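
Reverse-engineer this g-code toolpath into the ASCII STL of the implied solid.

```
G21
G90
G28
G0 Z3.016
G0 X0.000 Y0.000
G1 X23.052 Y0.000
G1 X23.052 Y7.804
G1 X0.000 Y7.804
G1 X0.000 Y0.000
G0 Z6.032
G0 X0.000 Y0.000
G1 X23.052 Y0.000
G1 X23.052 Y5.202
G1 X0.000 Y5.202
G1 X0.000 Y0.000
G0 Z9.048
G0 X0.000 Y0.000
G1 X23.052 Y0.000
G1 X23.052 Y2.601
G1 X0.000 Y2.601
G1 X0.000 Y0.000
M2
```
solid part
  facet normal 0.0000 0.0000 -1.0000
    outer loop
      vertex 23.052 10.405 0.000
      vertex 23.052 0.000 0.000
      vertex 0.000 0.000 0.000
    endloop
  endfacet
  facet normal 0.0000 0.0000 -1.0000
    outer loop
      vertex 0.000 10.405 0.000
      vertex 23.052 10.405 0.000
      vertex 0.000 0.000 0.000
    endloop
  endfacet
  facet normal 0.0000 -1.0000 0.0000
    outer loop
      vertex 0.000 0.000 0.000
      vertex 23.052 0.000 0.000
      vertex 23.052 0.000 12.064
    endloop
  endfacet
  facet normal 0.0000 -1.0000 0.0000
    outer loop
      vertex 0.000 0.000 0.000
      vertex 23.052 0.000 12.064
      vertex 0.000 0.000 12.064
    endloop
  endfacet
  facet normal 0.0000 0.7573 0.6531
    outer loop
      vertex 0.000 0.000 12.064
      vertex 23.052 0.000 12.064
      vertex 23.052 10.405 0.000
    endloop
  endfacet
  facet normal 0.0000 0.7573 0.6531
    outer loop
      vertex 0.000 0.000 12.064
      vertex 23.052 10.405 0.000
      vertex 0.000 10.405 0.000
    endloop
  endfacet
  facet normal -1.0000 0.0000 0.0000
    outer loop
      vertex 0.000 0.000 12.064
      vertex 0.000 10.405 0.000
      vertex 0.000 0.000 0.000
    endloop
  endfacet
  facet normal 1.0000 0.0000 0.0000
    outer loop
      vertex 23.052 0.000 0.000
      vertex 23.052 10.405 0.000
      vertex 23.052 0.000 12.064
    endloop
  endfacet
endsolid part

The G0 Z moves step by Δz≈3.016 mm. The G1 loops shrink linearly with z, so the solid tapers from its base footprint up to z≈12.1. Closing with a flat bottom cap and the tapered top and triangulating gives 8 facets — a wedge (ramp): 23.1 × 10.4 mm base, rising to 12.1 mm along the y=0 edge and sloping linearly to z=0 at y=10.4.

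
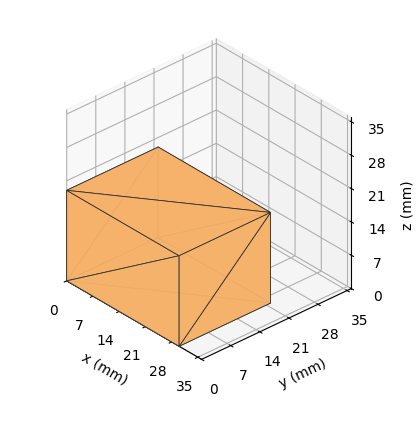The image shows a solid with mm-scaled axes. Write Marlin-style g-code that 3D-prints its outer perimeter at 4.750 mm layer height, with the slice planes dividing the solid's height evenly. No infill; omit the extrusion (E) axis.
Reading the render: the shape is a rectangular box, roughly 30 × 22 mm footprint and 19 mm tall (dimensions read to the nearest mm from the axis ticks). For the g-code, the solid's height is divided into equal slices at the stated Δz and each level perimeter traced with G1 moves after a G0 lift.

; perimeter-only toolpath
G21 ; units = mm
G90 ; absolute positioning
G28 ; home
; layer 1
G0 Z4.750
G0 X0.000 Y0.000
G1 X30.000 Y0.000
G1 X30.000 Y22.000
G1 X0.000 Y22.000
G1 X0.000 Y0.000
; layer 2
G0 Z9.500
G0 X0.000 Y0.000
G1 X30.000 Y0.000
G1 X30.000 Y22.000
G1 X0.000 Y22.000
G1 X0.000 Y0.000
; layer 3
G0 Z14.250
G0 X0.000 Y0.000
G1 X30.000 Y0.000
G1 X30.000 Y22.000
G1 X0.000 Y22.000
G1 X0.000 Y0.000
; layer 4
G0 Z19.000
G0 X0.000 Y0.000
G1 X30.000 Y0.000
G1 X30.000 Y22.000
G1 X0.000 Y22.000
G1 X0.000 Y0.000
M2 ; end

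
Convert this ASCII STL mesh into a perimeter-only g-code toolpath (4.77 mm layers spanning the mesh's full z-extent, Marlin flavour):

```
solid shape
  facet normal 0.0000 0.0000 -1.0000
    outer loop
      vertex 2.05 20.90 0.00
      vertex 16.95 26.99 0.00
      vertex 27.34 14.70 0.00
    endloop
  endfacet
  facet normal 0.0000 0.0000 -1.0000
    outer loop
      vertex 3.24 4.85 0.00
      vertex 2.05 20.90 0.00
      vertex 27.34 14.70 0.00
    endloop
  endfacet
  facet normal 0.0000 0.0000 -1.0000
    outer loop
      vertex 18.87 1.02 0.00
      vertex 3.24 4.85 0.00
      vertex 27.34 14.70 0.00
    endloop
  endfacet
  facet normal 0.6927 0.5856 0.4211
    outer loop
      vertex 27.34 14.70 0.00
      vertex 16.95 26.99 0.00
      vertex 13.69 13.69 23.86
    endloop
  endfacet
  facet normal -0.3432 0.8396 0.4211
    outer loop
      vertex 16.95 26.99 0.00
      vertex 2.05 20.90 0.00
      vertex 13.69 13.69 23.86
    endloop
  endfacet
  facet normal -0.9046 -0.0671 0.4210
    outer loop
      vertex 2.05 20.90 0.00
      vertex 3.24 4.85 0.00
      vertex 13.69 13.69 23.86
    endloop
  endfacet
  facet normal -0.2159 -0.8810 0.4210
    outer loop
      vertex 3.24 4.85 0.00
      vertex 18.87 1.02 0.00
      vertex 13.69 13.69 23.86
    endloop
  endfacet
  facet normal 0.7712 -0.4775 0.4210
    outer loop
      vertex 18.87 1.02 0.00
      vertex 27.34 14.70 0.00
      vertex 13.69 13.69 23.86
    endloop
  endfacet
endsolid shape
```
; perimeter-only toolpath
G21 ; units = mm
G90 ; absolute positioning
G28 ; home
; layer 1
G0 Z4.77
G0 X24.61 Y14.50
G1 X16.30 Y24.33
G1 X4.38 Y19.46
G1 X5.33 Y6.62
G1 X17.83 Y3.55
G1 X24.61 Y14.50
; layer 2
G0 Z9.54
G0 X21.88 Y14.30
G1 X15.65 Y21.67
G1 X6.71 Y18.02
G1 X7.42 Y8.39
G1 X16.80 Y6.09
G1 X21.88 Y14.30
; layer 3
G0 Z14.32
G0 X19.15 Y14.09
G1 X14.99 Y19.01
G1 X9.03 Y16.57
G1 X9.51 Y10.15
G1 X15.76 Y8.62
G1 X19.15 Y14.09
; layer 4
G0 Z19.09
G0 X16.42 Y13.89
G1 X14.34 Y16.35
G1 X11.36 Y15.13
G1 X11.60 Y11.92
G1 X14.73 Y11.16
G1 X16.42 Y13.89
M2 ; end

The solid is a regular 5-sided pyramid, base circumscribed radius ≈ 13.7 mm, apex at z ≈ 23.9 mm. Slicing at Δz = 4.77 mm — 5 equal slices spanning the solid's height, so layer i sits at z = i·h/5 — gives 4 non-empty perimeters. Each is a 5-segment closed polygon; G0 lifts to the layer z and rapids to the start vertex, then G1 traces the edges. The cross-section shrinks linearly with z (the slice at the apex is degenerate and omitted).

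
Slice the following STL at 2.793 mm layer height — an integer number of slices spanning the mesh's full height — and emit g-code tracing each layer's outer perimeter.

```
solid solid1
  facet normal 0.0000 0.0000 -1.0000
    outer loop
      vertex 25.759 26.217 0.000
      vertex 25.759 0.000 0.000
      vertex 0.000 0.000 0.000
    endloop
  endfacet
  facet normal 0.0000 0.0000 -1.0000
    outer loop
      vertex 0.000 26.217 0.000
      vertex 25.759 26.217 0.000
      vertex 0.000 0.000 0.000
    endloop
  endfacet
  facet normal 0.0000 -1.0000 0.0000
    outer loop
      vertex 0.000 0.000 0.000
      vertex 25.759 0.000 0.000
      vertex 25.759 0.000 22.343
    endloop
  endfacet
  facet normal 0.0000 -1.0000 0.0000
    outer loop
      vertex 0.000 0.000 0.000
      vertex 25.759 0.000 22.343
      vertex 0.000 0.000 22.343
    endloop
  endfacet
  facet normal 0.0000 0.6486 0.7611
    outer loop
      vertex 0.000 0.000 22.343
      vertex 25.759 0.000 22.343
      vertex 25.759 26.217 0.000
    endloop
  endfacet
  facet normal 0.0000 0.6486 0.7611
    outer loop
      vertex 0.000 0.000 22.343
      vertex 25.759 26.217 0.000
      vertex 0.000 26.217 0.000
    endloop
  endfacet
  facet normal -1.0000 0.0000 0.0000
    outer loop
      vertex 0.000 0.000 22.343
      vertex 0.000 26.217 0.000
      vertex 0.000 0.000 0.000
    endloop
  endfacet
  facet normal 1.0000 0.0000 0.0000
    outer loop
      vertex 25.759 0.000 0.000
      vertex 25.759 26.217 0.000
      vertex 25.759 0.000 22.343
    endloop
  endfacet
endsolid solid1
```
; perimeter-only toolpath
G21 ; units = mm
G90 ; absolute positioning
G28 ; home
; layer 1
G0 Z2.793
G0 X0.000 Y0.000
G1 X25.759 Y0.000
G1 X25.759 Y22.940
G1 X0.000 Y22.940
G1 X0.000 Y0.000
; layer 2
G0 Z5.586
G0 X0.000 Y0.000
G1 X25.759 Y0.000
G1 X25.759 Y19.663
G1 X0.000 Y19.663
G1 X0.000 Y0.000
; layer 3
G0 Z8.379
G0 X0.000 Y0.000
G1 X25.759 Y0.000
G1 X25.759 Y16.386
G1 X0.000 Y16.386
G1 X0.000 Y0.000
; layer 4
G0 Z11.171
G0 X0.000 Y0.000
G1 X25.759 Y0.000
G1 X25.759 Y13.108
G1 X0.000 Y13.108
G1 X0.000 Y0.000
; layer 5
G0 Z13.964
G0 X0.000 Y0.000
G1 X25.759 Y0.000
G1 X25.759 Y9.831
G1 X0.000 Y9.831
G1 X0.000 Y0.000
; layer 6
G0 Z16.757
G0 X0.000 Y0.000
G1 X25.759 Y0.000
G1 X25.759 Y6.554
G1 X0.000 Y6.554
G1 X0.000 Y0.000
; layer 7
G0 Z19.550
G0 X0.000 Y0.000
G1 X25.759 Y0.000
G1 X25.759 Y3.277
G1 X0.000 Y3.277
G1 X0.000 Y0.000
M2 ; end

The solid is a wedge (ramp): 25.8 × 26.2 mm base, rising to 22.3 mm along the y=0 edge and sloping linearly to z=0 at y=26.2. Slicing at Δz = 2.793 mm — 8 equal slices spanning the solid's height, so layer i sits at z = i·h/8 — gives 7 non-empty perimeters. Each is a 4-segment closed polygon; G0 lifts to the layer z and rapids to the start vertex, then G1 traces the edges. The cross-section shrinks linearly with z (the slice at the apex is degenerate and omitted).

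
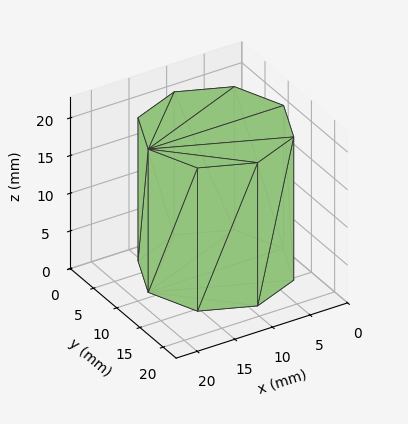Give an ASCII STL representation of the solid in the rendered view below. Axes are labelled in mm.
Reading the render: the shape is a regular 8-sided prism (a cylinder approximated with 8 flat sides), circumscribed radius ≈ 9 mm, height ≈ 19 mm (dimensions read to the nearest mm from the axis ticks). For the STL, each face is triangulated and given an outward normal.

solid part
  facet normal 0.0000 0.0000 -1.0000
    outer loop
      vertex 9.0 18.0 0.0
      vertex 15.4 15.4 0.0
      vertex 18.0 9.0 0.0
    endloop
  endfacet
  facet normal 0.0000 0.0000 -1.0000
    outer loop
      vertex 2.6 15.4 0.0
      vertex 9.0 18.0 0.0
      vertex 18.0 9.0 0.0
    endloop
  endfacet
  facet normal 0.0000 0.0000 -1.0000
    outer loop
      vertex 0.0 9.0 0.0
      vertex 2.6 15.4 0.0
      vertex 18.0 9.0 0.0
    endloop
  endfacet
  facet normal 0.0000 0.0000 -1.0000
    outer loop
      vertex 2.6 2.6 0.0
      vertex 0.0 9.0 0.0
      vertex 18.0 9.0 0.0
    endloop
  endfacet
  facet normal 0.0000 0.0000 -1.0000
    outer loop
      vertex 9.0 0.0 0.0
      vertex 2.6 2.6 0.0
      vertex 18.0 9.0 0.0
    endloop
  endfacet
  facet normal 0.0000 0.0000 -1.0000
    outer loop
      vertex 15.4 2.6 0.0
      vertex 9.0 0.0 0.0
      vertex 18.0 9.0 0.0
    endloop
  endfacet
  facet normal 0.0000 0.0000 1.0000
    outer loop
      vertex 18.0 9.0 19.0
      vertex 15.4 15.4 19.0
      vertex 9.0 18.0 19.0
    endloop
  endfacet
  facet normal 0.0000 0.0000 1.0000
    outer loop
      vertex 18.0 9.0 19.0
      vertex 9.0 18.0 19.0
      vertex 2.6 15.4 19.0
    endloop
  endfacet
  facet normal 0.0000 0.0000 1.0000
    outer loop
      vertex 18.0 9.0 19.0
      vertex 2.6 15.4 19.0
      vertex 0.0 9.0 19.0
    endloop
  endfacet
  facet normal 0.0000 0.0000 1.0000
    outer loop
      vertex 18.0 9.0 19.0
      vertex 0.0 9.0 19.0
      vertex 2.6 2.6 19.0
    endloop
  endfacet
  facet normal 0.0000 0.0000 1.0000
    outer loop
      vertex 18.0 9.0 19.0
      vertex 2.6 2.6 19.0
      vertex 9.0 0.0 19.0
    endloop
  endfacet
  facet normal 0.0000 0.0000 1.0000
    outer loop
      vertex 18.0 9.0 19.0
      vertex 9.0 0.0 19.0
      vertex 15.4 2.6 19.0
    endloop
  endfacet
  facet normal 0.9265 0.3764 0.0000
    outer loop
      vertex 18.0 9.0 0.0
      vertex 15.4 15.4 0.0
      vertex 15.4 15.4 19.0
    endloop
  endfacet
  facet normal 0.9265 0.3764 0.0000
    outer loop
      vertex 18.0 9.0 0.0
      vertex 15.4 15.4 19.0
      vertex 18.0 9.0 19.0
    endloop
  endfacet
  facet normal 0.3764 0.9265 0.0000
    outer loop
      vertex 15.4 15.4 0.0
      vertex 9.0 18.0 0.0
      vertex 9.0 18.0 19.0
    endloop
  endfacet
  facet normal 0.3764 0.9265 0.0000
    outer loop
      vertex 15.4 15.4 0.0
      vertex 9.0 18.0 19.0
      vertex 15.4 15.4 19.0
    endloop
  endfacet
  facet normal -0.3764 0.9265 0.0000
    outer loop
      vertex 9.0 18.0 0.0
      vertex 2.6 15.4 0.0
      vertex 2.6 15.4 19.0
    endloop
  endfacet
  facet normal -0.3764 0.9265 0.0000
    outer loop
      vertex 9.0 18.0 0.0
      vertex 2.6 15.4 19.0
      vertex 9.0 18.0 19.0
    endloop
  endfacet
  facet normal -0.9265 0.3764 0.0000
    outer loop
      vertex 2.6 15.4 0.0
      vertex 0.0 9.0 0.0
      vertex 0.0 9.0 19.0
    endloop
  endfacet
  facet normal -0.9265 0.3764 0.0000
    outer loop
      vertex 2.6 15.4 0.0
      vertex 0.0 9.0 19.0
      vertex 2.6 15.4 19.0
    endloop
  endfacet
  facet normal -0.9265 -0.3764 0.0000
    outer loop
      vertex 0.0 9.0 0.0
      vertex 2.6 2.6 0.0
      vertex 2.6 2.6 19.0
    endloop
  endfacet
  facet normal -0.9265 -0.3764 0.0000
    outer loop
      vertex 0.0 9.0 0.0
      vertex 2.6 2.6 19.0
      vertex 0.0 9.0 19.0
    endloop
  endfacet
  facet normal -0.3764 -0.9265 0.0000
    outer loop
      vertex 2.6 2.6 0.0
      vertex 9.0 0.0 0.0
      vertex 9.0 0.0 19.0
    endloop
  endfacet
  facet normal -0.3764 -0.9265 0.0000
    outer loop
      vertex 2.6 2.6 0.0
      vertex 9.0 0.0 19.0
      vertex 2.6 2.6 19.0
    endloop
  endfacet
  facet normal 0.3764 -0.9265 0.0000
    outer loop
      vertex 9.0 0.0 0.0
      vertex 15.4 2.6 0.0
      vertex 15.4 2.6 19.0
    endloop
  endfacet
  facet normal 0.3764 -0.9265 0.0000
    outer loop
      vertex 9.0 0.0 0.0
      vertex 15.4 2.6 19.0
      vertex 9.0 0.0 19.0
    endloop
  endfacet
  facet normal 0.9265 -0.3764 0.0000
    outer loop
      vertex 15.4 2.6 0.0
      vertex 18.0 9.0 0.0
      vertex 18.0 9.0 19.0
    endloop
  endfacet
  facet normal 0.9265 -0.3764 0.0000
    outer loop
      vertex 15.4 2.6 0.0
      vertex 18.0 9.0 19.0
      vertex 15.4 2.6 19.0
    endloop
  endfacet
endsolid part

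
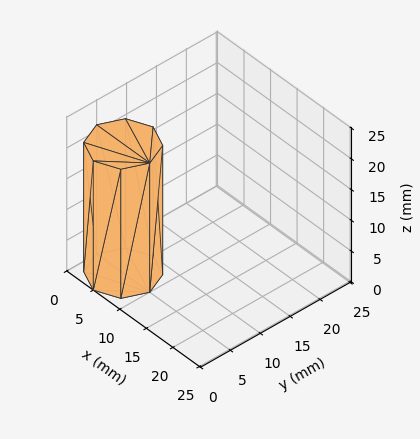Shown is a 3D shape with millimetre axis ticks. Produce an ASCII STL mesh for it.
Reading the render: the shape is a regular 8-sided prism (a cylinder approximated with 8 flat sides), circumscribed radius ≈ 5 mm, height ≈ 21 mm (dimensions read to the nearest mm from the axis ticks). For the STL, each face is triangulated and given an outward normal.

solid part
  facet normal 0.0000 0.0000 -1.0000
    outer loop
      vertex 5.0 10.0 0.0
      vertex 8.5 8.5 0.0
      vertex 10.0 5.0 0.0
    endloop
  endfacet
  facet normal 0.0000 0.0000 -1.0000
    outer loop
      vertex 1.5 8.5 0.0
      vertex 5.0 10.0 0.0
      vertex 10.0 5.0 0.0
    endloop
  endfacet
  facet normal 0.0000 0.0000 -1.0000
    outer loop
      vertex 0.0 5.0 0.0
      vertex 1.5 8.5 0.0
      vertex 10.0 5.0 0.0
    endloop
  endfacet
  facet normal 0.0000 0.0000 -1.0000
    outer loop
      vertex 1.5 1.5 0.0
      vertex 0.0 5.0 0.0
      vertex 10.0 5.0 0.0
    endloop
  endfacet
  facet normal 0.0000 0.0000 -1.0000
    outer loop
      vertex 5.0 0.0 0.0
      vertex 1.5 1.5 0.0
      vertex 10.0 5.0 0.0
    endloop
  endfacet
  facet normal 0.0000 0.0000 -1.0000
    outer loop
      vertex 8.5 1.5 0.0
      vertex 5.0 0.0 0.0
      vertex 10.0 5.0 0.0
    endloop
  endfacet
  facet normal 0.0000 0.0000 1.0000
    outer loop
      vertex 10.0 5.0 21.0
      vertex 8.5 8.5 21.0
      vertex 5.0 10.0 21.0
    endloop
  endfacet
  facet normal 0.0000 0.0000 1.0000
    outer loop
      vertex 10.0 5.0 21.0
      vertex 5.0 10.0 21.0
      vertex 1.5 8.5 21.0
    endloop
  endfacet
  facet normal 0.0000 0.0000 1.0000
    outer loop
      vertex 10.0 5.0 21.0
      vertex 1.5 8.5 21.0
      vertex 0.0 5.0 21.0
    endloop
  endfacet
  facet normal 0.0000 0.0000 1.0000
    outer loop
      vertex 10.0 5.0 21.0
      vertex 0.0 5.0 21.0
      vertex 1.5 1.5 21.0
    endloop
  endfacet
  facet normal 0.0000 0.0000 1.0000
    outer loop
      vertex 10.0 5.0 21.0
      vertex 1.5 1.5 21.0
      vertex 5.0 0.0 21.0
    endloop
  endfacet
  facet normal 0.0000 0.0000 1.0000
    outer loop
      vertex 10.0 5.0 21.0
      vertex 5.0 0.0 21.0
      vertex 8.5 1.5 21.0
    endloop
  endfacet
  facet normal 0.9191 0.3939 0.0000
    outer loop
      vertex 10.0 5.0 0.0
      vertex 8.5 8.5 0.0
      vertex 8.5 8.5 21.0
    endloop
  endfacet
  facet normal 0.9191 0.3939 0.0000
    outer loop
      vertex 10.0 5.0 0.0
      vertex 8.5 8.5 21.0
      vertex 10.0 5.0 21.0
    endloop
  endfacet
  facet normal 0.3939 0.9191 0.0000
    outer loop
      vertex 8.5 8.5 0.0
      vertex 5.0 10.0 0.0
      vertex 5.0 10.0 21.0
    endloop
  endfacet
  facet normal 0.3939 0.9191 0.0000
    outer loop
      vertex 8.5 8.5 0.0
      vertex 5.0 10.0 21.0
      vertex 8.5 8.5 21.0
    endloop
  endfacet
  facet normal -0.3939 0.9191 0.0000
    outer loop
      vertex 5.0 10.0 0.0
      vertex 1.5 8.5 0.0
      vertex 1.5 8.5 21.0
    endloop
  endfacet
  facet normal -0.3939 0.9191 0.0000
    outer loop
      vertex 5.0 10.0 0.0
      vertex 1.5 8.5 21.0
      vertex 5.0 10.0 21.0
    endloop
  endfacet
  facet normal -0.9191 0.3939 0.0000
    outer loop
      vertex 1.5 8.5 0.0
      vertex 0.0 5.0 0.0
      vertex 0.0 5.0 21.0
    endloop
  endfacet
  facet normal -0.9191 0.3939 0.0000
    outer loop
      vertex 1.5 8.5 0.0
      vertex 0.0 5.0 21.0
      vertex 1.5 8.5 21.0
    endloop
  endfacet
  facet normal -0.9191 -0.3939 0.0000
    outer loop
      vertex 0.0 5.0 0.0
      vertex 1.5 1.5 0.0
      vertex 1.5 1.5 21.0
    endloop
  endfacet
  facet normal -0.9191 -0.3939 0.0000
    outer loop
      vertex 0.0 5.0 0.0
      vertex 1.5 1.5 21.0
      vertex 0.0 5.0 21.0
    endloop
  endfacet
  facet normal -0.3939 -0.9191 0.0000
    outer loop
      vertex 1.5 1.5 0.0
      vertex 5.0 0.0 0.0
      vertex 5.0 0.0 21.0
    endloop
  endfacet
  facet normal -0.3939 -0.9191 0.0000
    outer loop
      vertex 1.5 1.5 0.0
      vertex 5.0 0.0 21.0
      vertex 1.5 1.5 21.0
    endloop
  endfacet
  facet normal 0.3939 -0.9191 0.0000
    outer loop
      vertex 5.0 0.0 0.0
      vertex 8.5 1.5 0.0
      vertex 8.5 1.5 21.0
    endloop
  endfacet
  facet normal 0.3939 -0.9191 0.0000
    outer loop
      vertex 5.0 0.0 0.0
      vertex 8.5 1.5 21.0
      vertex 5.0 0.0 21.0
    endloop
  endfacet
  facet normal 0.9191 -0.3939 0.0000
    outer loop
      vertex 8.5 1.5 0.0
      vertex 10.0 5.0 0.0
      vertex 10.0 5.0 21.0
    endloop
  endfacet
  facet normal 0.9191 -0.3939 0.0000
    outer loop
      vertex 8.5 1.5 0.0
      vertex 10.0 5.0 21.0
      vertex 8.5 1.5 21.0
    endloop
  endfacet
endsolid part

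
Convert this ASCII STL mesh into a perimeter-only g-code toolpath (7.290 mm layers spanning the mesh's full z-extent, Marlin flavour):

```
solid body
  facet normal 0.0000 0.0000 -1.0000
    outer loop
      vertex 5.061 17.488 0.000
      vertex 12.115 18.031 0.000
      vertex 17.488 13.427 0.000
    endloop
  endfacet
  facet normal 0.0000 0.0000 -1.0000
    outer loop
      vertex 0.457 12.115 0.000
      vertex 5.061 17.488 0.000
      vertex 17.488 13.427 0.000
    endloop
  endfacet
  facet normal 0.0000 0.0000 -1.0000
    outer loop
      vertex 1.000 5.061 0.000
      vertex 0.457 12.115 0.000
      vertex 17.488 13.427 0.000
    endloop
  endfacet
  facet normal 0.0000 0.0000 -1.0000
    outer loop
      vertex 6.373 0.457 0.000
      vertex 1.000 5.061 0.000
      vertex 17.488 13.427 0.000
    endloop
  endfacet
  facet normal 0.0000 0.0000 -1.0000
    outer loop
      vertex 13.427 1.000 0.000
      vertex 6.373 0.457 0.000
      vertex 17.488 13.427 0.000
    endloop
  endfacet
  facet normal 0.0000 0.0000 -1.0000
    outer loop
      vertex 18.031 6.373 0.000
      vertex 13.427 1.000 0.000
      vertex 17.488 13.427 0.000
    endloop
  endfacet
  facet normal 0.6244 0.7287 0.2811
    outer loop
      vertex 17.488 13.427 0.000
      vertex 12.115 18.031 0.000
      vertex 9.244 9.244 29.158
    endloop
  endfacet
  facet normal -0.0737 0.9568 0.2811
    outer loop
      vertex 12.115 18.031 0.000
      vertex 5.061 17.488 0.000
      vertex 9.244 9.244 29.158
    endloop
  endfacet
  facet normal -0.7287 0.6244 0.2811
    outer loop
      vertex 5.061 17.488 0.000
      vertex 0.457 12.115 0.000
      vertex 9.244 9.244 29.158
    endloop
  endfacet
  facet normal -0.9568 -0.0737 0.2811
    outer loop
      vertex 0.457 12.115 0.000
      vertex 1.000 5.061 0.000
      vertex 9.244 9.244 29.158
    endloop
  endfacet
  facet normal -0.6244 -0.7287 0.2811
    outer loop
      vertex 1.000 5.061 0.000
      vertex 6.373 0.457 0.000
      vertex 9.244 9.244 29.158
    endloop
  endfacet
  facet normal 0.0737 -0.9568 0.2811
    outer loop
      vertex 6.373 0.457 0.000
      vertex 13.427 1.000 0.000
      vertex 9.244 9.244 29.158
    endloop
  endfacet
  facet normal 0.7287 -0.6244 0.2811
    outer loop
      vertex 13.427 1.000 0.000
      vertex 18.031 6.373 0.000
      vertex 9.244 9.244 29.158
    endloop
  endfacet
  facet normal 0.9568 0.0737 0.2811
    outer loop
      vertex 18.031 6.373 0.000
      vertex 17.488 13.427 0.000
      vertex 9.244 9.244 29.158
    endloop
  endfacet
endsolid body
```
; perimeter-only toolpath
G21 ; units = mm
G90 ; absolute positioning
G28 ; home
; layer 1
G0 Z7.290
G0 X15.427 Y12.381
G1 X11.397 Y15.834
G1 X6.107 Y15.427
G1 X2.654 Y11.397
G1 X3.061 Y6.107
G1 X7.091 Y2.654
G1 X12.381 Y3.061
G1 X15.834 Y7.091
G1 X15.427 Y12.381
; layer 2
G0 Z14.579
G0 X13.366 Y11.335
G1 X10.680 Y13.637
G1 X7.152 Y13.366
G1 X4.851 Y10.680
G1 X5.122 Y7.152
G1 X7.809 Y4.851
G1 X11.335 Y5.122
G1 X13.637 Y7.809
G1 X13.366 Y11.335
; layer 3
G0 Z21.869
G0 X11.305 Y10.290
G1 X9.962 Y11.441
G1 X8.198 Y11.305
G1 X7.047 Y9.962
G1 X7.183 Y8.198
G1 X8.526 Y7.047
G1 X10.290 Y7.183
G1 X11.441 Y8.526
G1 X11.305 Y10.290
M2 ; end

The solid is a regular 8-sided pyramid, base circumscribed radius ≈ 9.24 mm, apex at z ≈ 29.2 mm. Slicing at Δz = 7.290 mm — 4 equal slices spanning the solid's height, so layer i sits at z = i·h/4 — gives 3 non-empty perimeters. Each is a 8-segment closed polygon; G0 lifts to the layer z and rapids to the start vertex, then G1 traces the edges. The cross-section shrinks linearly with z (the slice at the apex is degenerate and omitted).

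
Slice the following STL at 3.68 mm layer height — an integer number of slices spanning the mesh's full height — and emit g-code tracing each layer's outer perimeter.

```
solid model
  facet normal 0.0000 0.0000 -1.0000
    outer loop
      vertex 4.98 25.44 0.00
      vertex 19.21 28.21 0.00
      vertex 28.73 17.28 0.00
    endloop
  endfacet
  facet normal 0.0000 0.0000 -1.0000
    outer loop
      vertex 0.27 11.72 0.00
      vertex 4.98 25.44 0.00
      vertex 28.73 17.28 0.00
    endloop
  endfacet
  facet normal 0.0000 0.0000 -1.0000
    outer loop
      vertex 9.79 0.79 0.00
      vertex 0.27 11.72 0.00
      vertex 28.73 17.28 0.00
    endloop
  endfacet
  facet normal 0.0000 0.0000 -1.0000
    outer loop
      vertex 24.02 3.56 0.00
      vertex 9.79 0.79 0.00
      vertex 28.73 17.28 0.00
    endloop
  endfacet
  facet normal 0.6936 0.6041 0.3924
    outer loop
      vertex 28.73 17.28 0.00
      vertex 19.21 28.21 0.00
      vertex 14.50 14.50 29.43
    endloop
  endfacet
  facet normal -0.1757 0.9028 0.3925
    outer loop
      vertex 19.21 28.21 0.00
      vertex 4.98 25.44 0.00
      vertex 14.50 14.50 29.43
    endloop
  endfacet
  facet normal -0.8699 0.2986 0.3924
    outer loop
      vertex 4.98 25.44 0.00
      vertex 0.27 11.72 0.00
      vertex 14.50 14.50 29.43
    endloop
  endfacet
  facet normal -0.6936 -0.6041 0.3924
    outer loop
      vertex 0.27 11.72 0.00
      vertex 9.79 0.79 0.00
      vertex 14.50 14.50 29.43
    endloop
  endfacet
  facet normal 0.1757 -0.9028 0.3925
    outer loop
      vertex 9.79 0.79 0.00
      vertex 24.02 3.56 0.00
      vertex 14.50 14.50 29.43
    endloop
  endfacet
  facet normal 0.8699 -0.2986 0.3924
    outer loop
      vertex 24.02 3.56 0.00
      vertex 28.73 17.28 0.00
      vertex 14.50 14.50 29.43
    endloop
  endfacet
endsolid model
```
; perimeter-only toolpath
G21 ; units = mm
G90 ; absolute positioning
G28 ; home
; layer 1
G0 Z3.68
G0 X26.95 Y16.93
G1 X18.62 Y26.50
G1 X6.17 Y24.07
G1 X2.05 Y12.07
G1 X10.38 Y2.50
G1 X22.83 Y4.93
G1 X26.95 Y16.93
; layer 2
G0 Z7.36
G0 X25.17 Y16.59
G1 X18.03 Y24.78
G1 X7.36 Y22.71
G1 X3.83 Y12.42
G1 X10.97 Y4.22
G1 X21.64 Y6.29
G1 X25.17 Y16.59
; layer 3
G0 Z11.04
G0 X23.39 Y16.24
G1 X17.44 Y23.07
G1 X8.55 Y21.34
G1 X5.61 Y12.76
G1 X11.56 Y5.93
G1 X20.45 Y7.66
G1 X23.39 Y16.24
; layer 4
G0 Z14.71
G0 X21.62 Y15.89
G1 X16.86 Y21.36
G1 X9.74 Y19.97
G1 X7.38 Y13.11
G1 X12.14 Y7.64
G1 X19.26 Y9.03
G1 X21.62 Y15.89
; layer 5
G0 Z18.39
G0 X19.84 Y15.54
G1 X16.27 Y19.64
G1 X10.93 Y18.60
G1 X9.16 Y13.46
G1 X12.73 Y9.36
G1 X18.07 Y10.40
G1 X19.84 Y15.54
; layer 6
G0 Z22.07
G0 X18.06 Y15.20
G1 X15.68 Y17.93
G1 X12.12 Y17.23
G1 X10.94 Y13.80
G1 X13.32 Y11.07
G1 X16.88 Y11.76
G1 X18.06 Y15.20
; layer 7
G0 Z25.75
G0 X16.28 Y14.85
G1 X15.09 Y16.21
G1 X13.31 Y15.87
G1 X12.72 Y14.15
G1 X13.91 Y12.79
G1 X15.69 Y13.13
G1 X16.28 Y14.85
M2 ; end

The solid is a regular 6-sided pyramid, base circumscribed radius ≈ 14.5 mm, apex at z ≈ 29.4 mm. Slicing at Δz = 3.68 mm — 8 equal slices spanning the solid's height, so layer i sits at z = i·h/8 — gives 7 non-empty perimeters. Each is a 6-segment closed polygon; G0 lifts to the layer z and rapids to the start vertex, then G1 traces the edges. The cross-section shrinks linearly with z (the slice at the apex is degenerate and omitted).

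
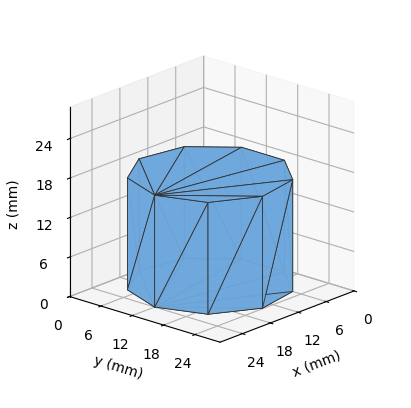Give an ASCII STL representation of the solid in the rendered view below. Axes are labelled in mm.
Reading the render: the shape is a regular 9-sided prism (a cylinder approximated with 9 flat sides), circumscribed radius ≈ 12 mm, height ≈ 17 mm (dimensions read to the nearest mm from the axis ticks). For the STL, each face is triangulated and given an outward normal.

solid part
  facet normal 0.0000 0.0000 -1.0000
    outer loop
      vertex 14.084 23.818 0.000
      vertex 21.193 19.713 0.000
      vertex 24.000 12.000 0.000
    endloop
  endfacet
  facet normal 0.0000 0.0000 -1.0000
    outer loop
      vertex 6.000 22.392 0.000
      vertex 14.084 23.818 0.000
      vertex 24.000 12.000 0.000
    endloop
  endfacet
  facet normal 0.0000 0.0000 -1.0000
    outer loop
      vertex 0.724 16.104 0.000
      vertex 6.000 22.392 0.000
      vertex 24.000 12.000 0.000
    endloop
  endfacet
  facet normal 0.0000 0.0000 -1.0000
    outer loop
      vertex 0.724 7.896 0.000
      vertex 0.724 16.104 0.000
      vertex 24.000 12.000 0.000
    endloop
  endfacet
  facet normal 0.0000 0.0000 -1.0000
    outer loop
      vertex 6.000 1.608 0.000
      vertex 0.724 7.896 0.000
      vertex 24.000 12.000 0.000
    endloop
  endfacet
  facet normal 0.0000 0.0000 -1.0000
    outer loop
      vertex 14.084 0.182 0.000
      vertex 6.000 1.608 0.000
      vertex 24.000 12.000 0.000
    endloop
  endfacet
  facet normal 0.0000 0.0000 -1.0000
    outer loop
      vertex 21.193 4.287 0.000
      vertex 14.084 0.182 0.000
      vertex 24.000 12.000 0.000
    endloop
  endfacet
  facet normal 0.0000 0.0000 1.0000
    outer loop
      vertex 24.000 12.000 17.000
      vertex 21.193 19.713 17.000
      vertex 14.084 23.818 17.000
    endloop
  endfacet
  facet normal 0.0000 0.0000 1.0000
    outer loop
      vertex 24.000 12.000 17.000
      vertex 14.084 23.818 17.000
      vertex 6.000 22.392 17.000
    endloop
  endfacet
  facet normal 0.0000 0.0000 1.0000
    outer loop
      vertex 24.000 12.000 17.000
      vertex 6.000 22.392 17.000
      vertex 0.724 16.104 17.000
    endloop
  endfacet
  facet normal 0.0000 0.0000 1.0000
    outer loop
      vertex 24.000 12.000 17.000
      vertex 0.724 16.104 17.000
      vertex 0.724 7.896 17.000
    endloop
  endfacet
  facet normal 0.0000 0.0000 1.0000
    outer loop
      vertex 24.000 12.000 17.000
      vertex 0.724 7.896 17.000
      vertex 6.000 1.608 17.000
    endloop
  endfacet
  facet normal 0.0000 0.0000 1.0000
    outer loop
      vertex 24.000 12.000 17.000
      vertex 6.000 1.608 17.000
      vertex 14.084 0.182 17.000
    endloop
  endfacet
  facet normal 0.0000 0.0000 1.0000
    outer loop
      vertex 24.000 12.000 17.000
      vertex 14.084 0.182 17.000
      vertex 21.193 4.287 17.000
    endloop
  endfacet
  facet normal 0.9397 0.3420 0.0000
    outer loop
      vertex 24.000 12.000 0.000
      vertex 21.193 19.713 0.000
      vertex 21.193 19.713 17.000
    endloop
  endfacet
  facet normal 0.9397 0.3420 0.0000
    outer loop
      vertex 24.000 12.000 0.000
      vertex 21.193 19.713 17.000
      vertex 24.000 12.000 17.000
    endloop
  endfacet
  facet normal 0.5001 0.8660 0.0000
    outer loop
      vertex 21.193 19.713 0.000
      vertex 14.084 23.818 0.000
      vertex 14.084 23.818 17.000
    endloop
  endfacet
  facet normal 0.5001 0.8660 0.0000
    outer loop
      vertex 21.193 19.713 0.000
      vertex 14.084 23.818 17.000
      vertex 21.193 19.713 17.000
    endloop
  endfacet
  facet normal -0.1737 0.9848 0.0000
    outer loop
      vertex 14.084 23.818 0.000
      vertex 6.000 22.392 0.000
      vertex 6.000 22.392 17.000
    endloop
  endfacet
  facet normal -0.1737 0.9848 0.0000
    outer loop
      vertex 14.084 23.818 0.000
      vertex 6.000 22.392 17.000
      vertex 14.084 23.818 17.000
    endloop
  endfacet
  facet normal -0.7661 0.6428 0.0000
    outer loop
      vertex 6.000 22.392 0.000
      vertex 0.724 16.104 0.000
      vertex 0.724 16.104 17.000
    endloop
  endfacet
  facet normal -0.7661 0.6428 0.0000
    outer loop
      vertex 6.000 22.392 0.000
      vertex 0.724 16.104 17.000
      vertex 6.000 22.392 17.000
    endloop
  endfacet
  facet normal -1.0000 0.0000 0.0000
    outer loop
      vertex 0.724 16.104 0.000
      vertex 0.724 7.896 0.000
      vertex 0.724 7.896 17.000
    endloop
  endfacet
  facet normal -1.0000 0.0000 0.0000
    outer loop
      vertex 0.724 16.104 0.000
      vertex 0.724 7.896 17.000
      vertex 0.724 16.104 17.000
    endloop
  endfacet
  facet normal -0.7661 -0.6428 0.0000
    outer loop
      vertex 0.724 7.896 0.000
      vertex 6.000 1.608 0.000
      vertex 6.000 1.608 17.000
    endloop
  endfacet
  facet normal -0.7661 -0.6428 0.0000
    outer loop
      vertex 0.724 7.896 0.000
      vertex 6.000 1.608 17.000
      vertex 0.724 7.896 17.000
    endloop
  endfacet
  facet normal -0.1737 -0.9848 0.0000
    outer loop
      vertex 6.000 1.608 0.000
      vertex 14.084 0.182 0.000
      vertex 14.084 0.182 17.000
    endloop
  endfacet
  facet normal -0.1737 -0.9848 0.0000
    outer loop
      vertex 6.000 1.608 0.000
      vertex 14.084 0.182 17.000
      vertex 6.000 1.608 17.000
    endloop
  endfacet
  facet normal 0.5001 -0.8660 0.0000
    outer loop
      vertex 14.084 0.182 0.000
      vertex 21.193 4.287 0.000
      vertex 21.193 4.287 17.000
    endloop
  endfacet
  facet normal 0.5001 -0.8660 0.0000
    outer loop
      vertex 14.084 0.182 0.000
      vertex 21.193 4.287 17.000
      vertex 14.084 0.182 17.000
    endloop
  endfacet
  facet normal 0.9397 -0.3420 0.0000
    outer loop
      vertex 21.193 4.287 0.000
      vertex 24.000 12.000 0.000
      vertex 24.000 12.000 17.000
    endloop
  endfacet
  facet normal 0.9397 -0.3420 0.0000
    outer loop
      vertex 21.193 4.287 0.000
      vertex 24.000 12.000 17.000
      vertex 21.193 4.287 17.000
    endloop
  endfacet
endsolid part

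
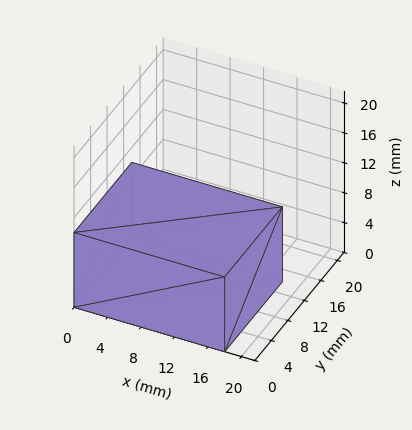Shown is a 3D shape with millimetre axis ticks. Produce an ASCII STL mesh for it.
Reading the render: the shape is a rectangular box, roughly 18 × 14 mm footprint and 10 mm tall (dimensions read to the nearest mm from the axis ticks). For the STL, each face is triangulated and given an outward normal.

solid part
  facet normal 0.0000 0.0000 -1.0000
    outer loop
      vertex 18.00 14.00 0.00
      vertex 18.00 0.00 0.00
      vertex 0.00 0.00 0.00
    endloop
  endfacet
  facet normal 0.0000 0.0000 -1.0000
    outer loop
      vertex 0.00 14.00 0.00
      vertex 18.00 14.00 0.00
      vertex 0.00 0.00 0.00
    endloop
  endfacet
  facet normal 0.0000 0.0000 1.0000
    outer loop
      vertex 0.00 0.00 10.00
      vertex 18.00 0.00 10.00
      vertex 18.00 14.00 10.00
    endloop
  endfacet
  facet normal 0.0000 0.0000 1.0000
    outer loop
      vertex 0.00 0.00 10.00
      vertex 18.00 14.00 10.00
      vertex 0.00 14.00 10.00
    endloop
  endfacet
  facet normal 0.0000 -1.0000 0.0000
    outer loop
      vertex 0.00 0.00 0.00
      vertex 18.00 0.00 0.00
      vertex 18.00 0.00 10.00
    endloop
  endfacet
  facet normal 0.0000 -1.0000 0.0000
    outer loop
      vertex 0.00 0.00 0.00
      vertex 18.00 0.00 10.00
      vertex 0.00 0.00 10.00
    endloop
  endfacet
  facet normal 0.0000 1.0000 0.0000
    outer loop
      vertex 18.00 14.00 10.00
      vertex 18.00 14.00 0.00
      vertex 0.00 14.00 0.00
    endloop
  endfacet
  facet normal 0.0000 1.0000 0.0000
    outer loop
      vertex 0.00 14.00 10.00
      vertex 18.00 14.00 10.00
      vertex 0.00 14.00 0.00
    endloop
  endfacet
  facet normal -1.0000 0.0000 0.0000
    outer loop
      vertex 0.00 14.00 10.00
      vertex 0.00 14.00 0.00
      vertex 0.00 0.00 0.00
    endloop
  endfacet
  facet normal -1.0000 0.0000 0.0000
    outer loop
      vertex 0.00 0.00 10.00
      vertex 0.00 14.00 10.00
      vertex 0.00 0.00 0.00
    endloop
  endfacet
  facet normal 1.0000 0.0000 0.0000
    outer loop
      vertex 18.00 0.00 0.00
      vertex 18.00 14.00 0.00
      vertex 18.00 14.00 10.00
    endloop
  endfacet
  facet normal 1.0000 0.0000 0.0000
    outer loop
      vertex 18.00 0.00 0.00
      vertex 18.00 14.00 10.00
      vertex 18.00 0.00 10.00
    endloop
  endfacet
endsolid part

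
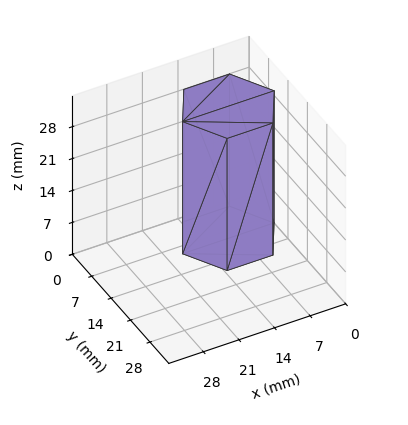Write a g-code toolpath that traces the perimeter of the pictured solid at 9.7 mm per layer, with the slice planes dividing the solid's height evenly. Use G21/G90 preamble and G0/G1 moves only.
Reading the render: the shape is a regular 6-sided prism (a cylinder approximated with 6 flat sides), circumscribed radius ≈ 9 mm, height ≈ 29 mm (dimensions read to the nearest mm from the axis ticks). For the g-code, the solid's height is divided into equal slices at the stated Δz and each level perimeter traced with G1 moves after a G0 lift.

; perimeter-only toolpath
G21 ; units = mm
G90 ; absolute positioning
G28 ; home
; layer 1
G0 Z9.7
G0 X18.0 Y9.0
G1 X13.5 Y16.8
G1 X4.5 Y16.8
G1 X0.0 Y9.0
G1 X4.5 Y1.2
G1 X13.5 Y1.2
G1 X18.0 Y9.0
; layer 2
G0 Z19.3
G0 X18.0 Y9.0
G1 X13.5 Y16.8
G1 X4.5 Y16.8
G1 X0.0 Y9.0
G1 X4.5 Y1.2
G1 X13.5 Y1.2
G1 X18.0 Y9.0
; layer 3
G0 Z29.0
G0 X18.0 Y9.0
G1 X13.5 Y16.8
G1 X4.5 Y16.8
G1 X0.0 Y9.0
G1 X4.5 Y1.2
G1 X13.5 Y1.2
G1 X18.0 Y9.0
M2 ; end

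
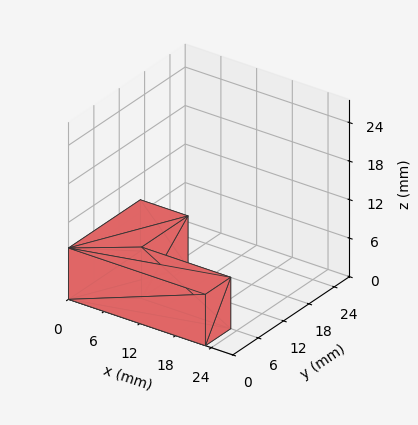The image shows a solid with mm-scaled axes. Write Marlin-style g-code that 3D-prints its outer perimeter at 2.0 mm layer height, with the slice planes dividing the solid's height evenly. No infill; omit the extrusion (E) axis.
Reading the render: the shape is an L-shaped prism: outer 23 × 17 mm, arm thicknesses ≈ 6 mm (horizontal) and 8 mm (vertical), extruded 8 mm in z (dimensions read to the nearest mm from the axis ticks). For the g-code, the solid's height is divided into equal slices at the stated Δz and each level perimeter traced with G1 moves after a G0 lift.

; perimeter-only toolpath
G21 ; units = mm
G90 ; absolute positioning
G28 ; home
; layer 1
G0 Z2.0
G0 X0.0 Y0.0
G1 X23.0 Y0.0
G1 X23.0 Y6.0
G1 X8.0 Y6.0
G1 X8.0 Y17.0
G1 X0.0 Y17.0
G1 X0.0 Y0.0
; layer 2
G0 Z4.0
G0 X0.0 Y0.0
G1 X23.0 Y0.0
G1 X23.0 Y6.0
G1 X8.0 Y6.0
G1 X8.0 Y17.0
G1 X0.0 Y17.0
G1 X0.0 Y0.0
; layer 3
G0 Z6.0
G0 X0.0 Y0.0
G1 X23.0 Y0.0
G1 X23.0 Y6.0
G1 X8.0 Y6.0
G1 X8.0 Y17.0
G1 X0.0 Y17.0
G1 X0.0 Y0.0
; layer 4
G0 Z8.0
G0 X0.0 Y0.0
G1 X23.0 Y0.0
G1 X23.0 Y6.0
G1 X8.0 Y6.0
G1 X8.0 Y17.0
G1 X0.0 Y17.0
G1 X0.0 Y0.0
M2 ; end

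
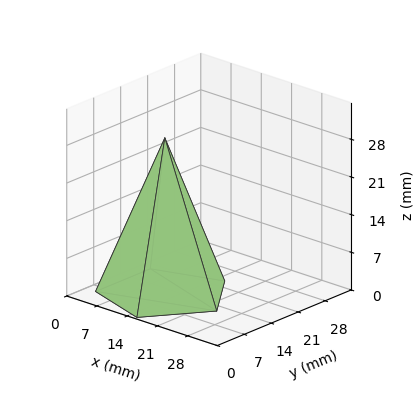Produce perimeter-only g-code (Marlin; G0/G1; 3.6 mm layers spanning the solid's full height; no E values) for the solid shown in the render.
Reading the render: the shape is a regular 5-sided pyramid, base circumscribed radius ≈ 12 mm, apex at z ≈ 29 mm (dimensions read to the nearest mm from the axis ticks). For the g-code, the solid's height is divided into equal slices at the stated Δz and each level perimeter traced with G1 moves after a G0 lift.

; perimeter-only toolpath
G21 ; units = mm
G90 ; absolute positioning
G28 ; home
; layer 1
G0 Z3.6
G0 X22.5 Y12.0
G1 X15.2 Y22.0
G1 X3.5 Y18.2
G1 X3.5 Y5.8
G1 X15.2 Y2.0
G1 X22.5 Y12.0
; layer 2
G0 Z7.2
G0 X21.0 Y12.0
G1 X14.8 Y20.5
G1 X4.7 Y17.3
G1 X4.7 Y6.7
G1 X14.8 Y3.5
G1 X21.0 Y12.0
; layer 3
G0 Z10.9
G0 X19.5 Y12.0
G1 X14.3 Y19.1
G1 X5.9 Y16.4
G1 X5.9 Y7.6
G1 X14.3 Y4.9
G1 X19.5 Y12.0
; layer 4
G0 Z14.5
G0 X18.0 Y12.0
G1 X13.8 Y17.7
G1 X7.2 Y15.6
G1 X7.2 Y8.4
G1 X13.8 Y6.3
G1 X18.0 Y12.0
; layer 5
G0 Z18.1
G0 X16.5 Y12.0
G1 X13.4 Y16.3
G1 X8.4 Y14.7
G1 X8.4 Y9.3
G1 X13.4 Y7.7
G1 X16.5 Y12.0
; layer 6
G0 Z21.8
G0 X15.0 Y12.0
G1 X12.9 Y14.8
G1 X9.6 Y13.8
G1 X9.6 Y10.2
G1 X12.9 Y9.2
G1 X15.0 Y12.0
; layer 7
G0 Z25.4
G0 X13.5 Y12.0
G1 X12.5 Y13.4
G1 X10.8 Y12.9
G1 X10.8 Y11.1
G1 X12.5 Y10.6
G1 X13.5 Y12.0
M2 ; end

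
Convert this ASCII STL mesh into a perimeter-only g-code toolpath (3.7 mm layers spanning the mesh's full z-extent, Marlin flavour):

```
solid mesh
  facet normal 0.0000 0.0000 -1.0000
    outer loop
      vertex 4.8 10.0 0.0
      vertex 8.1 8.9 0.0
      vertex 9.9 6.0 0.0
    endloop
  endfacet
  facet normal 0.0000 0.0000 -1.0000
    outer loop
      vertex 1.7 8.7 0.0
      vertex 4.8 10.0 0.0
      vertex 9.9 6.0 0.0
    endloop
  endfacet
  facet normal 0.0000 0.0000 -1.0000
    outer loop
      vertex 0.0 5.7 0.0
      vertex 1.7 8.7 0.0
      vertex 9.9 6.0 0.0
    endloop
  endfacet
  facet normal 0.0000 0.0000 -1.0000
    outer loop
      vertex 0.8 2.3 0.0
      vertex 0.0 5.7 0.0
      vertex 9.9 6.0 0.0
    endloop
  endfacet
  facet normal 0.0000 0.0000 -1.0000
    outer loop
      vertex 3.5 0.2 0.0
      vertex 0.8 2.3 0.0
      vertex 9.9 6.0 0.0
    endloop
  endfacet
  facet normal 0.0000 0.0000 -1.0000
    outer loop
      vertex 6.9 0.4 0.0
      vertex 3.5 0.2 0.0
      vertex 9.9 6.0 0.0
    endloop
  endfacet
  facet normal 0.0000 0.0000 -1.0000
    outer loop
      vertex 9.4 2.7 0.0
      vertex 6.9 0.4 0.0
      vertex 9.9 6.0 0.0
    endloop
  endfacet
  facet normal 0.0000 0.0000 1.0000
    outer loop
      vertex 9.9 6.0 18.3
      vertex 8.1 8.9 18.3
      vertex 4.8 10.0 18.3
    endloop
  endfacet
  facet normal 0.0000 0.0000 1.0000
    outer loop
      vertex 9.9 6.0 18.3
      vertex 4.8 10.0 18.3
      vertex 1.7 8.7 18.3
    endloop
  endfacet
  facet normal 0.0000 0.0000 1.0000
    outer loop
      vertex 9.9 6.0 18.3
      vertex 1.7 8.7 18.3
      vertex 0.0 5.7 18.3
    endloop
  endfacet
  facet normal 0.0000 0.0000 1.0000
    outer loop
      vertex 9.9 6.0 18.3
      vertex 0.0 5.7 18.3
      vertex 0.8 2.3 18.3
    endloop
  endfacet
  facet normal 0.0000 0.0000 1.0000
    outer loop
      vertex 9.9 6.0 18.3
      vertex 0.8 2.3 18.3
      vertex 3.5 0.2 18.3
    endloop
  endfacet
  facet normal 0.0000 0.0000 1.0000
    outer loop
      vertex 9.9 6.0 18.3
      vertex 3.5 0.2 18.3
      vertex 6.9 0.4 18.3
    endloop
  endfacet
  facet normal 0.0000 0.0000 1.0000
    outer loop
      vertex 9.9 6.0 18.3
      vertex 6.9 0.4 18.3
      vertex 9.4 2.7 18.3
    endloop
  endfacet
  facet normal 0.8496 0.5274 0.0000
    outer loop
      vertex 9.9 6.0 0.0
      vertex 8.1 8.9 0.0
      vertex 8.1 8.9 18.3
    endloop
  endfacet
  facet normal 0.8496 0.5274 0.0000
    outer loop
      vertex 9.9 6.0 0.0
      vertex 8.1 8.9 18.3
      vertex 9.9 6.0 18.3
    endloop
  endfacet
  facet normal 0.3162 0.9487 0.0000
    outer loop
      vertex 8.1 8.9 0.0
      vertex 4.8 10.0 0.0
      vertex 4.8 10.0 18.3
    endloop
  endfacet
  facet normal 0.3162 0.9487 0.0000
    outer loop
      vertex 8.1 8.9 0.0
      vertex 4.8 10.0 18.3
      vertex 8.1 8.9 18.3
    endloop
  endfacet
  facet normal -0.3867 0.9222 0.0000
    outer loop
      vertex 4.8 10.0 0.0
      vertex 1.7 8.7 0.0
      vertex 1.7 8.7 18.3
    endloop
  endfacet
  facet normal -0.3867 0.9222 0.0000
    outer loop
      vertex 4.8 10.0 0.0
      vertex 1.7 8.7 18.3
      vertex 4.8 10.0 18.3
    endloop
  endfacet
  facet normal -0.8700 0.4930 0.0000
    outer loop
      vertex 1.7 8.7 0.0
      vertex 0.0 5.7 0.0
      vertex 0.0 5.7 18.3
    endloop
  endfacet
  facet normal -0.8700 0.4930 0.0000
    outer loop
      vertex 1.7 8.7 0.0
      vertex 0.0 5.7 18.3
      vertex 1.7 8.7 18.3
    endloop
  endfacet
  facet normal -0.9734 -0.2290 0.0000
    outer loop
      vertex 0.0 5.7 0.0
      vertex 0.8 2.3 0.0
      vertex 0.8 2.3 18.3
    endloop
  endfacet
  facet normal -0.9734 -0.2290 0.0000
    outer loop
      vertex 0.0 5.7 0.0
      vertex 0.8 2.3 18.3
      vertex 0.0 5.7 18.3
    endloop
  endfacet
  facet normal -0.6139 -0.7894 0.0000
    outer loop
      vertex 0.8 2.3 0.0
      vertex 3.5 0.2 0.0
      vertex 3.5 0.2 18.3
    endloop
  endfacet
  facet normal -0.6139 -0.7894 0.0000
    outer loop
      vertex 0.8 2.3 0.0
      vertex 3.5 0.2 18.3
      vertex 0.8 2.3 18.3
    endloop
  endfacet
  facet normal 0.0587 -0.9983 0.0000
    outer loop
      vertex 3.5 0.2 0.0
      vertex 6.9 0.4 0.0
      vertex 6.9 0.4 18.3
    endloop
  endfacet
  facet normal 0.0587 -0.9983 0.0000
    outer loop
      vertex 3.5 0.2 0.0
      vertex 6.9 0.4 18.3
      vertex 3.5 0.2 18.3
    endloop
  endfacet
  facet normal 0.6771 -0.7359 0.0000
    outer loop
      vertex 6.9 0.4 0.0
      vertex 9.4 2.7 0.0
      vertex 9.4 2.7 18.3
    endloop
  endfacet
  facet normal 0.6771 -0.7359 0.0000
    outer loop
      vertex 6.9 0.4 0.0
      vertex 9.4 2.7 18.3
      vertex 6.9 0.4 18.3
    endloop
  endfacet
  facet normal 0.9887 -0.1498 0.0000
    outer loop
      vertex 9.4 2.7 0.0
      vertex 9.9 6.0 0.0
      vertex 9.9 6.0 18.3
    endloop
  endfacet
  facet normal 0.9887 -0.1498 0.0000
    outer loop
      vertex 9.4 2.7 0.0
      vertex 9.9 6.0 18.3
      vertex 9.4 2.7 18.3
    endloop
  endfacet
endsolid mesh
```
; perimeter-only toolpath
G21 ; units = mm
G90 ; absolute positioning
G28 ; home
; layer 1
G0 Z3.7
G0 X9.9 Y6.0
G1 X8.1 Y8.9
G1 X4.8 Y10.0
G1 X1.7 Y8.7
G1 X0.0 Y5.7
G1 X0.8 Y2.3
G1 X3.5 Y0.2
G1 X6.9 Y0.4
G1 X9.4 Y2.7
G1 X9.9 Y6.0
; layer 2
G0 Z7.3
G0 X9.9 Y6.0
G1 X8.1 Y8.9
G1 X4.8 Y10.0
G1 X1.7 Y8.7
G1 X0.0 Y5.7
G1 X0.8 Y2.3
G1 X3.5 Y0.2
G1 X6.9 Y0.4
G1 X9.4 Y2.7
G1 X9.9 Y6.0
; layer 3
G0 Z11.0
G0 X9.9 Y6.0
G1 X8.1 Y8.9
G1 X4.8 Y10.0
G1 X1.7 Y8.7
G1 X0.0 Y5.7
G1 X0.8 Y2.3
G1 X3.5 Y0.2
G1 X6.9 Y0.4
G1 X9.4 Y2.7
G1 X9.9 Y6.0
; layer 4
G0 Z14.6
G0 X9.9 Y6.0
G1 X8.1 Y8.9
G1 X4.8 Y10.0
G1 X1.7 Y8.7
G1 X0.0 Y5.7
G1 X0.8 Y2.3
G1 X3.5 Y0.2
G1 X6.9 Y0.4
G1 X9.4 Y2.7
G1 X9.9 Y6.0
; layer 5
G0 Z18.3
G0 X9.9 Y6.0
G1 X8.1 Y8.9
G1 X4.8 Y10.0
G1 X1.7 Y8.7
G1 X0.0 Y5.7
G1 X0.8 Y2.3
G1 X3.5 Y0.2
G1 X6.9 Y0.4
G1 X9.4 Y2.7
G1 X9.9 Y6.0
M2 ; end

The solid is a regular 9-sided prism (a cylinder approximated with 9 flat sides), circumscribed radius ≈ 5 mm, height ≈ 18.3 mm. Slicing at Δz = 3.7 mm — 5 equal slices spanning the solid's height, so layer i sits at z = i·h/5 — gives 5 non-empty perimeters. Each is a 9-segment closed polygon; G0 lifts to the layer z and rapids to the start vertex, then G1 traces the edges.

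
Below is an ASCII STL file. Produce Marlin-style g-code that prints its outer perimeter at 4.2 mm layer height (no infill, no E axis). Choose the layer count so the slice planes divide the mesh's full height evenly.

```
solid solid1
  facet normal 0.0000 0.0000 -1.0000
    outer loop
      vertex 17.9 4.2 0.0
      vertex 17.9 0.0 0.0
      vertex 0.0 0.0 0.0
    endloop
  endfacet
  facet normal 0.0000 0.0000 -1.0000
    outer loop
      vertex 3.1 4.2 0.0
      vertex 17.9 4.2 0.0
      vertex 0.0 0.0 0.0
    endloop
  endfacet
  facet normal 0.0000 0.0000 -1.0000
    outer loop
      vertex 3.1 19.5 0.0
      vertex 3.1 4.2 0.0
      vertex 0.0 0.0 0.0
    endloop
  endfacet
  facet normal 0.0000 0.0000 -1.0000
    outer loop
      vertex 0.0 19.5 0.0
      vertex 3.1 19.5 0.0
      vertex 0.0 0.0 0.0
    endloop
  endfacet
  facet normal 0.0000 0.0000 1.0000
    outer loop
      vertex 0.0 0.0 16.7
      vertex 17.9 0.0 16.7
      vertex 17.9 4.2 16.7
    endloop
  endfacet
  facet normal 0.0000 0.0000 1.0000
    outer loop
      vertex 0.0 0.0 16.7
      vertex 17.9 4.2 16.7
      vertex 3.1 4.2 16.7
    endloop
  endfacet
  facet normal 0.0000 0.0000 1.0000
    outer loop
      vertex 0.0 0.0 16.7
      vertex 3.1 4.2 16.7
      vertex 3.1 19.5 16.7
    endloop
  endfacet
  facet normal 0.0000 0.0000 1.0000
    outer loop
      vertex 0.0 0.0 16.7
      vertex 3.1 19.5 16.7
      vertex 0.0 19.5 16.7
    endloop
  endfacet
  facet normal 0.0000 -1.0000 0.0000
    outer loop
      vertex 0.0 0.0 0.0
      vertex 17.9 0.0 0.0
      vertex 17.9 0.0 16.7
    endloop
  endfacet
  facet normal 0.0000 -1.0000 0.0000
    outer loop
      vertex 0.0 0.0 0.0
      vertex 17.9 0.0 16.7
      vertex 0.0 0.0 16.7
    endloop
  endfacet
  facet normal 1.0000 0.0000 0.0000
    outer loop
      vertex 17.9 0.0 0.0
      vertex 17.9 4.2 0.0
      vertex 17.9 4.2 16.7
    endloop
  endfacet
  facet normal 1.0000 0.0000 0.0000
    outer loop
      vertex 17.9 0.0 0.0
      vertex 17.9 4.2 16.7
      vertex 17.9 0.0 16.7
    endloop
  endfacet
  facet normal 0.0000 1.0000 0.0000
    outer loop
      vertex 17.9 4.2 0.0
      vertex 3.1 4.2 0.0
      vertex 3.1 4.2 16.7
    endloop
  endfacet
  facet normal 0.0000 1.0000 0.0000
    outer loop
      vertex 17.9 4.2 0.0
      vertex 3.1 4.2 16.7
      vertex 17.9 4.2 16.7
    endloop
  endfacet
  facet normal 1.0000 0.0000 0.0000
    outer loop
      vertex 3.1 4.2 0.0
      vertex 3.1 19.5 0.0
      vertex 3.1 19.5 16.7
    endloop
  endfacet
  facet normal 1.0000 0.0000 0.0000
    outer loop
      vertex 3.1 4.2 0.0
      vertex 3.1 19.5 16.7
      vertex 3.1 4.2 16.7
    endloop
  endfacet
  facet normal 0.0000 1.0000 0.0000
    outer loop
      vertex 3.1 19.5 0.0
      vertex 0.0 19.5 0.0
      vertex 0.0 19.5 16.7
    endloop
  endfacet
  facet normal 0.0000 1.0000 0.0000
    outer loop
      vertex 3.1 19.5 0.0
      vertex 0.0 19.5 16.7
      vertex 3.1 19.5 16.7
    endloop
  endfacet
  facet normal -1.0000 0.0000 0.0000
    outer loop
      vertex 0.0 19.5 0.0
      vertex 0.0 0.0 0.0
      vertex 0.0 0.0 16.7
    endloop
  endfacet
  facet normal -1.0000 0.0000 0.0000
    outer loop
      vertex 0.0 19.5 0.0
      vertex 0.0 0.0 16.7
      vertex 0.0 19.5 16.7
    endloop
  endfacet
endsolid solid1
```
; perimeter-only toolpath
G21 ; units = mm
G90 ; absolute positioning
G28 ; home
; layer 1
G0 Z4.2
G0 X0.0 Y0.0
G1 X17.9 Y0.0
G1 X17.9 Y4.2
G1 X3.1 Y4.2
G1 X3.1 Y19.5
G1 X0.0 Y19.5
G1 X0.0 Y0.0
; layer 2
G0 Z8.3
G0 X0.0 Y0.0
G1 X17.9 Y0.0
G1 X17.9 Y4.2
G1 X3.1 Y4.2
G1 X3.1 Y19.5
G1 X0.0 Y19.5
G1 X0.0 Y0.0
; layer 3
G0 Z12.5
G0 X0.0 Y0.0
G1 X17.9 Y0.0
G1 X17.9 Y4.2
G1 X3.1 Y4.2
G1 X3.1 Y19.5
G1 X0.0 Y19.5
G1 X0.0 Y0.0
; layer 4
G0 Z16.7
G0 X0.0 Y0.0
G1 X17.9 Y0.0
G1 X17.9 Y4.2
G1 X3.1 Y4.2
G1 X3.1 Y19.5
G1 X0.0 Y19.5
G1 X0.0 Y0.0
M2 ; end

The solid is an L-shaped prism: outer 17.9 × 19.5 mm, arm thicknesses ≈ 4.2 mm (horizontal) and 3.1 mm (vertical), extruded 16.7 mm in z. Slicing at Δz = 4.2 mm — 4 equal slices spanning the solid's height, so layer i sits at z = i·h/4 — gives 4 non-empty perimeters. Each is a 6-segment closed polygon; G0 lifts to the layer z and rapids to the start vertex, then G1 traces the edges.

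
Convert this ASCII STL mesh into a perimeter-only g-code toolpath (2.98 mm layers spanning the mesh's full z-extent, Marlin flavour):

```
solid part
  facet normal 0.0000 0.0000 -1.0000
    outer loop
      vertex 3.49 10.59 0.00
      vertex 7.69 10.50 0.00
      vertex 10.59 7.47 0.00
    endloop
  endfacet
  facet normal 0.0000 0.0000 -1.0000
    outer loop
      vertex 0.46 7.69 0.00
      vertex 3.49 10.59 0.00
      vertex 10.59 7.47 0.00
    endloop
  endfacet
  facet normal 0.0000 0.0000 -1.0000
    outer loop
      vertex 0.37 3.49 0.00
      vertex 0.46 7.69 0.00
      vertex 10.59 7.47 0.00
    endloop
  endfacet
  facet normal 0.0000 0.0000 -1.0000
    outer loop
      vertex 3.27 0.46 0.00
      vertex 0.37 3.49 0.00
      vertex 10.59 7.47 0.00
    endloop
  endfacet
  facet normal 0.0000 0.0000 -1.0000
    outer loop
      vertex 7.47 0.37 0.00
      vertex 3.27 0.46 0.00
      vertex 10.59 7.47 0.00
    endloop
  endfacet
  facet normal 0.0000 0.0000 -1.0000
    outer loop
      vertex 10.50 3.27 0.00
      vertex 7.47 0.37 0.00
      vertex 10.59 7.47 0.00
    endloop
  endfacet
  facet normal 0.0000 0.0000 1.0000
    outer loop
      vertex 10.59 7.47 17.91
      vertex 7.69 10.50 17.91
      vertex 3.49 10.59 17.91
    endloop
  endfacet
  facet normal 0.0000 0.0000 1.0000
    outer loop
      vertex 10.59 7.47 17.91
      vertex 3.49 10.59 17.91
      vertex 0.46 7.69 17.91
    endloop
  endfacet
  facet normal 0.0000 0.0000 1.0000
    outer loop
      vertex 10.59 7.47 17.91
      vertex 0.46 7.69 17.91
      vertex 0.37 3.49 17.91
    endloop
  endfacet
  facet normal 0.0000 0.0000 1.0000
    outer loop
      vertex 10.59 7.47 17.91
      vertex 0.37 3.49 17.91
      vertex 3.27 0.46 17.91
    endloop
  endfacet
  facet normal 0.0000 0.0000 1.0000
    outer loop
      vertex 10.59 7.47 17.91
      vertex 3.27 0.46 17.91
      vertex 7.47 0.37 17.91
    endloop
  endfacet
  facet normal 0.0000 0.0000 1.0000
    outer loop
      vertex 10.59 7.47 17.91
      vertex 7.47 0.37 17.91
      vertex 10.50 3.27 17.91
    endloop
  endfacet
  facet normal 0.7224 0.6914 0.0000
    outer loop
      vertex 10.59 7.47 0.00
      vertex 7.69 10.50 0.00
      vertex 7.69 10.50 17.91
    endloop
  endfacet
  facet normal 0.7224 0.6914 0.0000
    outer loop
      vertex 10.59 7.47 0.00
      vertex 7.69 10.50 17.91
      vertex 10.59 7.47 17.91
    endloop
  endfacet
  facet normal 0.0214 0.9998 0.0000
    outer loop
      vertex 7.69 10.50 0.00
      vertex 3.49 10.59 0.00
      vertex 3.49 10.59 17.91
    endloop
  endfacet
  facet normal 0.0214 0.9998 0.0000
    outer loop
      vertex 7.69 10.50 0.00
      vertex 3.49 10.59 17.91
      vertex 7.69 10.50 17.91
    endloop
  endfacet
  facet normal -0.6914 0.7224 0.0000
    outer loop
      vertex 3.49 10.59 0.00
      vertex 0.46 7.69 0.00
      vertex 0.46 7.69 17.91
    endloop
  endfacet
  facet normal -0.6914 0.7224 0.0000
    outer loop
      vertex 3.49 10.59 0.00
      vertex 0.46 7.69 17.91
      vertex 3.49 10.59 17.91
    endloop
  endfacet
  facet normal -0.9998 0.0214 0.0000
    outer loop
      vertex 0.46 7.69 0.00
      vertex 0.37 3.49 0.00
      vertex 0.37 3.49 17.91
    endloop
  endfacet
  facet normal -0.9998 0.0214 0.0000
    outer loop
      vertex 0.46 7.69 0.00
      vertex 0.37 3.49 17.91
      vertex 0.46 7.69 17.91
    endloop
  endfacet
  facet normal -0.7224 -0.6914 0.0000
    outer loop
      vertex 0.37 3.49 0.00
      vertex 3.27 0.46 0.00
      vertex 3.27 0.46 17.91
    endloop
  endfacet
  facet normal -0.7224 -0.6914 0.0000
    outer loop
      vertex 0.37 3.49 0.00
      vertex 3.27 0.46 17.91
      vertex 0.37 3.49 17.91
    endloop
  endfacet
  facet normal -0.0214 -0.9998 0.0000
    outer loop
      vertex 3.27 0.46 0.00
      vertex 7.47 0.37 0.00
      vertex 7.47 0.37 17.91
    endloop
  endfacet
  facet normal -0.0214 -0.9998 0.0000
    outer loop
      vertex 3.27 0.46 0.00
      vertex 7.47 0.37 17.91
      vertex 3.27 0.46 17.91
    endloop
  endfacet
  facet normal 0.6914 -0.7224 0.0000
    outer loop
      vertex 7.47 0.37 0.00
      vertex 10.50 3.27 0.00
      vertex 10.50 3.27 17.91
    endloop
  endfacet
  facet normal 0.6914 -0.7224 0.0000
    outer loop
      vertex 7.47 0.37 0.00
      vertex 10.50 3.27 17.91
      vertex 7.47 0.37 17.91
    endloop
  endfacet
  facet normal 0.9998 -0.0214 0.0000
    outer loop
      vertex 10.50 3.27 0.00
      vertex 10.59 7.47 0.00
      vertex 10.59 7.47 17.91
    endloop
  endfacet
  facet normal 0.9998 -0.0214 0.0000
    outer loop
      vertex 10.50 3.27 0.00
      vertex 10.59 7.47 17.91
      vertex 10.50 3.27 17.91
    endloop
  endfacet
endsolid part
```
; perimeter-only toolpath
G21 ; units = mm
G90 ; absolute positioning
G28 ; home
; layer 1
G0 Z2.98
G0 X10.59 Y7.47
G1 X7.69 Y10.50
G1 X3.49 Y10.59
G1 X0.46 Y7.69
G1 X0.37 Y3.49
G1 X3.27 Y0.46
G1 X7.47 Y0.37
G1 X10.50 Y3.27
G1 X10.59 Y7.47
; layer 2
G0 Z5.97
G0 X10.59 Y7.47
G1 X7.69 Y10.50
G1 X3.49 Y10.59
G1 X0.46 Y7.69
G1 X0.37 Y3.49
G1 X3.27 Y0.46
G1 X7.47 Y0.37
G1 X10.50 Y3.27
G1 X10.59 Y7.47
; layer 3
G0 Z8.96
G0 X10.59 Y7.47
G1 X7.69 Y10.50
G1 X3.49 Y10.59
G1 X0.46 Y7.69
G1 X0.37 Y3.49
G1 X3.27 Y0.46
G1 X7.47 Y0.37
G1 X10.50 Y3.27
G1 X10.59 Y7.47
; layer 4
G0 Z11.94
G0 X10.59 Y7.47
G1 X7.69 Y10.50
G1 X3.49 Y10.59
G1 X0.46 Y7.69
G1 X0.37 Y3.49
G1 X3.27 Y0.46
G1 X7.47 Y0.37
G1 X10.50 Y3.27
G1 X10.59 Y7.47
; layer 5
G0 Z14.92
G0 X10.59 Y7.47
G1 X7.69 Y10.50
G1 X3.49 Y10.59
G1 X0.46 Y7.69
G1 X0.37 Y3.49
G1 X3.27 Y0.46
G1 X7.47 Y0.37
G1 X10.50 Y3.27
G1 X10.59 Y7.47
; layer 6
G0 Z17.91
G0 X10.59 Y7.47
G1 X7.69 Y10.50
G1 X3.49 Y10.59
G1 X0.46 Y7.69
G1 X0.37 Y3.49
G1 X3.27 Y0.46
G1 X7.47 Y0.37
G1 X10.50 Y3.27
G1 X10.59 Y7.47
M2 ; end

The solid is a regular 8-sided prism (a cylinder approximated with 8 flat sides), circumscribed radius ≈ 5.48 mm, height ≈ 17.9 mm. Slicing at Δz = 2.98 mm — 6 equal slices spanning the solid's height, so layer i sits at z = i·h/6 — gives 6 non-empty perimeters. Each is a 8-segment closed polygon; G0 lifts to the layer z and rapids to the start vertex, then G1 traces the edges.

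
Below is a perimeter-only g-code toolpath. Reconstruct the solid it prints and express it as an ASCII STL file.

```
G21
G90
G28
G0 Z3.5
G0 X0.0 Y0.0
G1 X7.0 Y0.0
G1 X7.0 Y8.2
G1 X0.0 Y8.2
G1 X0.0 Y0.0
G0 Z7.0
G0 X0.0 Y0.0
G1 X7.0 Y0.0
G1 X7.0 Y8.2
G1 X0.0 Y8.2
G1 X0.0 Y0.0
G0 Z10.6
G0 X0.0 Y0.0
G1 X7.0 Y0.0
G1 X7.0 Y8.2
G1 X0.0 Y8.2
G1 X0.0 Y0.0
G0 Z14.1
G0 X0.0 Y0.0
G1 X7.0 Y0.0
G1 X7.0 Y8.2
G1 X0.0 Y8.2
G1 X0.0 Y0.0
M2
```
solid part
  facet normal 0.0000 0.0000 -1.0000
    outer loop
      vertex 7.0 8.2 0.0
      vertex 7.0 0.0 0.0
      vertex 0.0 0.0 0.0
    endloop
  endfacet
  facet normal 0.0000 0.0000 -1.0000
    outer loop
      vertex 0.0 8.2 0.0
      vertex 7.0 8.2 0.0
      vertex 0.0 0.0 0.0
    endloop
  endfacet
  facet normal 0.0000 0.0000 1.0000
    outer loop
      vertex 0.0 0.0 14.1
      vertex 7.0 0.0 14.1
      vertex 7.0 8.2 14.1
    endloop
  endfacet
  facet normal 0.0000 0.0000 1.0000
    outer loop
      vertex 0.0 0.0 14.1
      vertex 7.0 8.2 14.1
      vertex 0.0 8.2 14.1
    endloop
  endfacet
  facet normal 0.0000 -1.0000 0.0000
    outer loop
      vertex 0.0 0.0 0.0
      vertex 7.0 0.0 0.0
      vertex 7.0 0.0 14.1
    endloop
  endfacet
  facet normal 0.0000 -1.0000 0.0000
    outer loop
      vertex 0.0 0.0 0.0
      vertex 7.0 0.0 14.1
      vertex 0.0 0.0 14.1
    endloop
  endfacet
  facet normal 0.0000 1.0000 0.0000
    outer loop
      vertex 7.0 8.2 14.1
      vertex 7.0 8.2 0.0
      vertex 0.0 8.2 0.0
    endloop
  endfacet
  facet normal 0.0000 1.0000 0.0000
    outer loop
      vertex 0.0 8.2 14.1
      vertex 7.0 8.2 14.1
      vertex 0.0 8.2 0.0
    endloop
  endfacet
  facet normal -1.0000 0.0000 0.0000
    outer loop
      vertex 0.0 8.2 14.1
      vertex 0.0 8.2 0.0
      vertex 0.0 0.0 0.0
    endloop
  endfacet
  facet normal -1.0000 0.0000 0.0000
    outer loop
      vertex 0.0 0.0 14.1
      vertex 0.0 8.2 14.1
      vertex 0.0 0.0 0.0
    endloop
  endfacet
  facet normal 1.0000 0.0000 0.0000
    outer loop
      vertex 7.0 0.0 0.0
      vertex 7.0 8.2 0.0
      vertex 7.0 8.2 14.1
    endloop
  endfacet
  facet normal 1.0000 0.0000 0.0000
    outer loop
      vertex 7.0 0.0 0.0
      vertex 7.0 8.2 14.1
      vertex 7.0 0.0 14.1
    endloop
  endfacet
endsolid part

The G0 Z moves step by Δz≈3.5 mm. Every layer's G1 loop is the same polygon, so the solid is a straight extrusion of it from z=0 to z≈14.1. Closing with flat bottom and top caps and triangulating gives 12 facets — a rectangular box, roughly 7 × 8.2 mm footprint and 14.1 mm tall.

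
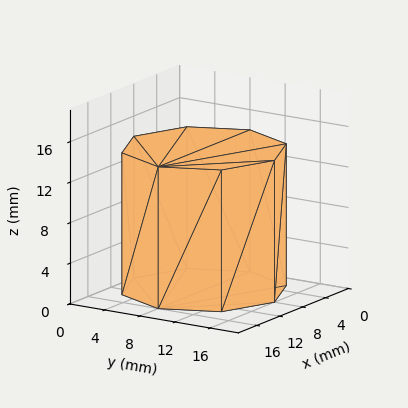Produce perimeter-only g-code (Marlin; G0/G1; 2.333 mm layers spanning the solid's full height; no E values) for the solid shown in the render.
Reading the render: the shape is a regular 8-sided prism (a cylinder approximated with 8 flat sides), circumscribed radius ≈ 8 mm, height ≈ 14 mm (dimensions read to the nearest mm from the axis ticks). For the g-code, the solid's height is divided into equal slices at the stated Δz and each level perimeter traced with G1 moves after a G0 lift.

; perimeter-only toolpath
G21 ; units = mm
G90 ; absolute positioning
G28 ; home
; layer 1
G0 Z2.333
G0 X16.000 Y8.000
G1 X13.657 Y13.657
G1 X8.000 Y16.000
G1 X2.343 Y13.657
G1 X0.000 Y8.000
G1 X2.343 Y2.343
G1 X8.000 Y0.000
G1 X13.657 Y2.343
G1 X16.000 Y8.000
; layer 2
G0 Z4.667
G0 X16.000 Y8.000
G1 X13.657 Y13.657
G1 X8.000 Y16.000
G1 X2.343 Y13.657
G1 X0.000 Y8.000
G1 X2.343 Y2.343
G1 X8.000 Y0.000
G1 X13.657 Y2.343
G1 X16.000 Y8.000
; layer 3
G0 Z7.000
G0 X16.000 Y8.000
G1 X13.657 Y13.657
G1 X8.000 Y16.000
G1 X2.343 Y13.657
G1 X0.000 Y8.000
G1 X2.343 Y2.343
G1 X8.000 Y0.000
G1 X13.657 Y2.343
G1 X16.000 Y8.000
; layer 4
G0 Z9.333
G0 X16.000 Y8.000
G1 X13.657 Y13.657
G1 X8.000 Y16.000
G1 X2.343 Y13.657
G1 X0.000 Y8.000
G1 X2.343 Y2.343
G1 X8.000 Y0.000
G1 X13.657 Y2.343
G1 X16.000 Y8.000
; layer 5
G0 Z11.667
G0 X16.000 Y8.000
G1 X13.657 Y13.657
G1 X8.000 Y16.000
G1 X2.343 Y13.657
G1 X0.000 Y8.000
G1 X2.343 Y2.343
G1 X8.000 Y0.000
G1 X13.657 Y2.343
G1 X16.000 Y8.000
; layer 6
G0 Z14.000
G0 X16.000 Y8.000
G1 X13.657 Y13.657
G1 X8.000 Y16.000
G1 X2.343 Y13.657
G1 X0.000 Y8.000
G1 X2.343 Y2.343
G1 X8.000 Y0.000
G1 X13.657 Y2.343
G1 X16.000 Y8.000
M2 ; end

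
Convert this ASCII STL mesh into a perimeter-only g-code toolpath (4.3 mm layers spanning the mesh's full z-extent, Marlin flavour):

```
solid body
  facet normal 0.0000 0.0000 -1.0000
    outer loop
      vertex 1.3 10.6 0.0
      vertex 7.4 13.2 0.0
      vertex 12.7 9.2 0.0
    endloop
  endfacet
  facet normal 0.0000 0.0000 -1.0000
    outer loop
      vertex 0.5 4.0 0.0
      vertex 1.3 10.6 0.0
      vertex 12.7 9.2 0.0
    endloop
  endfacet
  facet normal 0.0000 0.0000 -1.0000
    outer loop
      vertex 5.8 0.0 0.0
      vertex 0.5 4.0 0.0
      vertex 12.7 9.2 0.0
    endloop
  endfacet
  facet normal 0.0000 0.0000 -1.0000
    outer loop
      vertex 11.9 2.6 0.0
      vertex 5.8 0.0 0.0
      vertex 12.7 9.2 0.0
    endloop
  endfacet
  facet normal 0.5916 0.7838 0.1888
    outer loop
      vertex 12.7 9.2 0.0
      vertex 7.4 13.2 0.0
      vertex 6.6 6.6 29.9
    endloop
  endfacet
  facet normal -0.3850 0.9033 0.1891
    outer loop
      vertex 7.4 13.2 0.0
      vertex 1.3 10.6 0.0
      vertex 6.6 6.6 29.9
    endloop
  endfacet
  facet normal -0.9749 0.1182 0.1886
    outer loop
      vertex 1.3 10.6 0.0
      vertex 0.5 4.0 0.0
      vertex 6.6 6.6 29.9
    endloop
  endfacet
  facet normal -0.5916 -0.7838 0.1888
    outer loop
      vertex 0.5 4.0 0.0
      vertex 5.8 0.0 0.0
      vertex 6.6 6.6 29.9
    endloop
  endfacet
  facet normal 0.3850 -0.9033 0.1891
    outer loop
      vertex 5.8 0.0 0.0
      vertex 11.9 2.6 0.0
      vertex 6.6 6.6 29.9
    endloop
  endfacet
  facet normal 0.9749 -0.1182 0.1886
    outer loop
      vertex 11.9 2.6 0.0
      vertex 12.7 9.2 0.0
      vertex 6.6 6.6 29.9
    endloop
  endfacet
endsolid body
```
; perimeter-only toolpath
G21 ; units = mm
G90 ; absolute positioning
G28 ; home
; layer 1
G0 Z4.3
G0 X11.8 Y8.8
G1 X7.3 Y12.3
G1 X2.1 Y10.0
G1 X1.4 Y4.4
G1 X5.9 Y0.9
G1 X11.1 Y3.2
G1 X11.8 Y8.8
; layer 2
G0 Z8.5
G0 X11.0 Y8.5
G1 X7.2 Y11.3
G1 X2.8 Y9.5
G1 X2.2 Y4.7
G1 X6.0 Y1.9
G1 X10.4 Y3.7
G1 X11.0 Y8.5
; layer 3
G0 Z12.8
G0 X10.1 Y8.1
G1 X7.1 Y10.4
G1 X3.6 Y8.9
G1 X3.1 Y5.1
G1 X6.1 Y2.8
G1 X9.6 Y4.3
G1 X10.1 Y8.1
; layer 4
G0 Z17.1
G0 X9.2 Y7.7
G1 X6.9 Y9.4
G1 X4.3 Y8.3
G1 X4.0 Y5.5
G1 X6.3 Y3.8
G1 X8.9 Y4.9
G1 X9.2 Y7.7
; layer 5
G0 Z21.4
G0 X8.3 Y7.3
G1 X6.8 Y8.5
G1 X5.1 Y7.7
G1 X4.9 Y5.9
G1 X6.4 Y4.7
G1 X8.1 Y5.5
G1 X8.3 Y7.3
; layer 6
G0 Z25.6
G0 X7.5 Y7.0
G1 X6.7 Y7.5
G1 X5.8 Y7.2
G1 X5.7 Y6.2
G1 X6.5 Y5.7
G1 X7.4 Y6.0
G1 X7.5 Y7.0
M2 ; end

The solid is a regular 6-sided pyramid, base circumscribed radius ≈ 6.6 mm, apex at z ≈ 29.9 mm. Slicing at Δz = 4.3 mm — 7 equal slices spanning the solid's height, so layer i sits at z = i·h/7 — gives 6 non-empty perimeters. Each is a 6-segment closed polygon; G0 lifts to the layer z and rapids to the start vertex, then G1 traces the edges. The cross-section shrinks linearly with z (the slice at the apex is degenerate and omitted).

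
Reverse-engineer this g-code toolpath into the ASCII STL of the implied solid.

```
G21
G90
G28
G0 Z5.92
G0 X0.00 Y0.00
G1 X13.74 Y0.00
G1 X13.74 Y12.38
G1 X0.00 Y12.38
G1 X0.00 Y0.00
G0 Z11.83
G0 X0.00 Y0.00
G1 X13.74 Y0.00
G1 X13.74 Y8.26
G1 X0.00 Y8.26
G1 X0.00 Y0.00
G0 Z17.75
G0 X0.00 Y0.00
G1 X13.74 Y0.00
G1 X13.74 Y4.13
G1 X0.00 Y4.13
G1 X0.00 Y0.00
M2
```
solid part
  facet normal 0.0000 0.0000 -1.0000
    outer loop
      vertex 13.74 16.51 0.00
      vertex 13.74 0.00 0.00
      vertex 0.00 0.00 0.00
    endloop
  endfacet
  facet normal 0.0000 0.0000 -1.0000
    outer loop
      vertex 0.00 16.51 0.00
      vertex 13.74 16.51 0.00
      vertex 0.00 0.00 0.00
    endloop
  endfacet
  facet normal 0.0000 -1.0000 0.0000
    outer loop
      vertex 0.00 0.00 0.00
      vertex 13.74 0.00 0.00
      vertex 13.74 0.00 23.66
    endloop
  endfacet
  facet normal 0.0000 -1.0000 0.0000
    outer loop
      vertex 0.00 0.00 0.00
      vertex 13.74 0.00 23.66
      vertex 0.00 0.00 23.66
    endloop
  endfacet
  facet normal 0.0000 0.8201 0.5723
    outer loop
      vertex 0.00 0.00 23.66
      vertex 13.74 0.00 23.66
      vertex 13.74 16.51 0.00
    endloop
  endfacet
  facet normal 0.0000 0.8201 0.5723
    outer loop
      vertex 0.00 0.00 23.66
      vertex 13.74 16.51 0.00
      vertex 0.00 16.51 0.00
    endloop
  endfacet
  facet normal -1.0000 0.0000 0.0000
    outer loop
      vertex 0.00 0.00 23.66
      vertex 0.00 16.51 0.00
      vertex 0.00 0.00 0.00
    endloop
  endfacet
  facet normal 1.0000 0.0000 0.0000
    outer loop
      vertex 13.74 0.00 0.00
      vertex 13.74 16.51 0.00
      vertex 13.74 0.00 23.66
    endloop
  endfacet
endsolid part

The G0 Z moves step by Δz≈5.92 mm. The G1 loops shrink linearly with z, so the solid tapers from its base footprint up to z≈23.7. Closing with a flat bottom cap and the tapered top and triangulating gives 8 facets — a wedge (ramp): 13.7 × 16.5 mm base, rising to 23.7 mm along the y=0 edge and sloping linearly to z=0 at y=16.5.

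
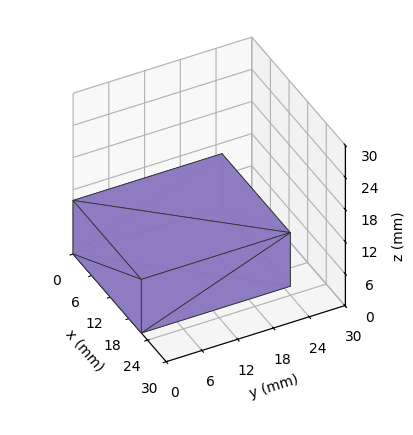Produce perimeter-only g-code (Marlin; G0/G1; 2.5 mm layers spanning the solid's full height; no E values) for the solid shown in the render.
Reading the render: the shape is a rectangular box, roughly 22 × 25 mm footprint and 10 mm tall (dimensions read to the nearest mm from the axis ticks). For the g-code, the solid's height is divided into equal slices at the stated Δz and each level perimeter traced with G1 moves after a G0 lift.

; perimeter-only toolpath
G21 ; units = mm
G90 ; absolute positioning
G28 ; home
; layer 1
G0 Z2.5
G0 X0.0 Y0.0
G1 X22.0 Y0.0
G1 X22.0 Y25.0
G1 X0.0 Y25.0
G1 X0.0 Y0.0
; layer 2
G0 Z5.0
G0 X0.0 Y0.0
G1 X22.0 Y0.0
G1 X22.0 Y25.0
G1 X0.0 Y25.0
G1 X0.0 Y0.0
; layer 3
G0 Z7.5
G0 X0.0 Y0.0
G1 X22.0 Y0.0
G1 X22.0 Y25.0
G1 X0.0 Y25.0
G1 X0.0 Y0.0
; layer 4
G0 Z10.0
G0 X0.0 Y0.0
G1 X22.0 Y0.0
G1 X22.0 Y25.0
G1 X0.0 Y25.0
G1 X0.0 Y0.0
M2 ; end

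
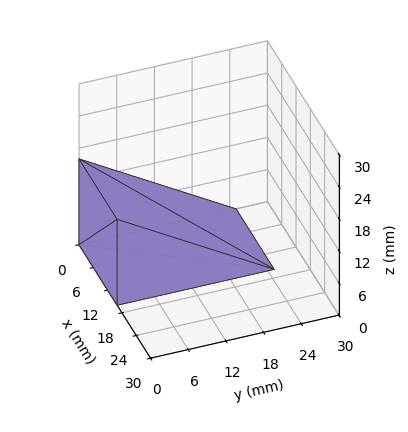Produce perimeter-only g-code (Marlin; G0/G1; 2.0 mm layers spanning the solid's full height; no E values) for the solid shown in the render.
Reading the render: the shape is a wedge (ramp): 16 × 25 mm base, rising to 16 mm along the y=0 edge and sloping linearly to z=0 at y=25 (dimensions read to the nearest mm from the axis ticks). For the g-code, the solid's height is divided into equal slices at the stated Δz and each level perimeter traced with G1 moves after a G0 lift.

; perimeter-only toolpath
G21 ; units = mm
G90 ; absolute positioning
G28 ; home
; layer 1
G0 Z2.0
G0 X0.0 Y0.0
G1 X16.0 Y0.0
G1 X16.0 Y21.9
G1 X0.0 Y21.9
G1 X0.0 Y0.0
; layer 2
G0 Z4.0
G0 X0.0 Y0.0
G1 X16.0 Y0.0
G1 X16.0 Y18.8
G1 X0.0 Y18.8
G1 X0.0 Y0.0
; layer 3
G0 Z6.0
G0 X0.0 Y0.0
G1 X16.0 Y0.0
G1 X16.0 Y15.6
G1 X0.0 Y15.6
G1 X0.0 Y0.0
; layer 4
G0 Z8.0
G0 X0.0 Y0.0
G1 X16.0 Y0.0
G1 X16.0 Y12.5
G1 X0.0 Y12.5
G1 X0.0 Y0.0
; layer 5
G0 Z10.0
G0 X0.0 Y0.0
G1 X16.0 Y0.0
G1 X16.0 Y9.4
G1 X0.0 Y9.4
G1 X0.0 Y0.0
; layer 6
G0 Z12.0
G0 X0.0 Y0.0
G1 X16.0 Y0.0
G1 X16.0 Y6.2
G1 X0.0 Y6.2
G1 X0.0 Y0.0
; layer 7
G0 Z14.0
G0 X0.0 Y0.0
G1 X16.0 Y0.0
G1 X16.0 Y3.1
G1 X0.0 Y3.1
G1 X0.0 Y0.0
M2 ; end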